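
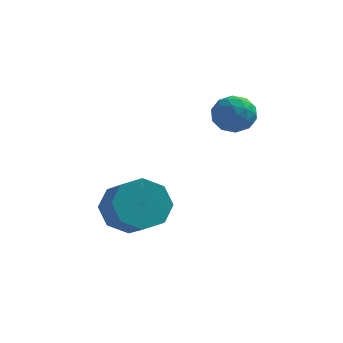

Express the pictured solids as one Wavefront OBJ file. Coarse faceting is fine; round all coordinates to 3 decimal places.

v 3.089 1.627 1.307
v 3.846 1.474 1.466
v 2.774 0.446 1.674
v 3.531 0.293 1.833
v 3.129 0.803 2.281
v 3.324 1.533 2.054
v 3.296 0.387 1.086
v 3.491 1.117 0.859
v 3.974 0.708 1.329
v 3.871 0.965 2.068
v 2.749 0.955 1.072
v 2.646 1.212 1.811
v 3.495 1.654 1.354
v 3.125 0.266 1.786
v 2.889 0.566 2.049
v 3.334 0.476 2.142
v 3.188 1.689 1.7
v 3.633 1.599 1.793
v 3.212 1.204 2.272
v 2.987 0.321 1.347
v 3.432 0.231 1.44
v 3.286 1.444 0.998
v 3.731 1.354 1.091
v 3.408 0.716 0.868
v 4.016 1.114 1.367
v 3.83 0.42 1.583
v 3.692 0.475 1.144
v 3.807 0.904 1.011
v 3.955 1.265 1.801
v 3.77 0.571 2.017
v 3.533 0.871 2.28
v 3.648 1.3 2.147
v 4.03 0.815 1.721
v 2.85 1.349 1.123
v 2.665 0.655 1.339
v 2.972 0.62 0.993
v 3.087 1.049 0.86
v 2.79 1.5 1.557
v 2.604 0.806 1.773
v 2.813 1.016 2.129
v 2.928 1.445 1.996
v 2.59 1.105 1.419
v 0.259 -0.715 -2.151
v 0.967 -0.768 -2.884
v 1.629 -1.638 -2.181
v 0.921 -1.585 -1.449
v 1.127 -0.218 -2.353
v 1.789 -1.088 -1.65
v 0.778 0.041 -1.705
v 1.44 -0.83 -1.002
v 0.126 -0.143 -1.318
v 0.787 -1.013 -0.615
v -0.449 -0.662 -1.419
v 0.213 -1.532 -0.716
v -0.609 -1.212 -1.95
v 0.053 -2.082 -1.247
v -0.26 -1.47 -2.598
v 0.402 -2.341 -1.895
v 0.393 -1.287 -2.985
v 1.054 -2.157 -2.282
f 1 38 17
f 38 12 41
f 17 41 6
f 38 41 17
f 1 17 13
f 17 6 18
f 13 18 2
f 17 18 13
f 1 13 22
f 13 2 23
f 22 23 8
f 13 23 22
f 1 22 34
f 22 8 37
f 34 37 11
f 22 37 34
f 1 34 38
f 34 11 42
f 38 42 12
f 34 42 38
f 2 18 29
f 18 6 32
f 29 32 10
f 18 32 29
f 6 41 19
f 41 12 40
f 19 40 5
f 41 40 19
f 12 42 39
f 42 11 35
f 39 35 3
f 42 35 39
f 11 37 36
f 37 8 24
f 36 24 7
f 37 24 36
f 8 23 28
f 23 2 25
f 28 25 9
f 23 25 28
f 4 30 16
f 30 10 31
f 16 31 5
f 30 31 16
f 4 16 14
f 16 5 15
f 14 15 3
f 16 15 14
f 4 14 21
f 14 3 20
f 21 20 7
f 14 20 21
f 4 21 26
f 21 7 27
f 26 27 9
f 21 27 26
f 4 26 30
f 26 9 33
f 30 33 10
f 26 33 30
f 5 31 19
f 31 10 32
f 19 32 6
f 31 32 19
f 3 15 39
f 15 5 40
f 39 40 12
f 15 40 39
f 7 20 36
f 20 3 35
f 36 35 11
f 20 35 36
f 9 27 28
f 27 7 24
f 28 24 8
f 27 24 28
f 10 33 29
f 33 9 25
f 29 25 2
f 33 25 29
f 44 43 47
f 44 47 45
f 45 47 48
f 45 48 46
f 47 43 49
f 47 49 48
f 48 49 50
f 48 50 46
f 49 43 51
f 49 51 50
f 50 51 52
f 50 52 46
f 51 43 53
f 51 53 52
f 52 53 54
f 52 54 46
f 53 43 55
f 53 55 54
f 54 55 56
f 54 56 46
f 55 43 57
f 55 57 56
f 56 57 58
f 56 58 46
f 57 43 59
f 57 59 58
f 58 59 60
f 58 60 46
f 59 43 44
f 59 44 60
f 60 44 45
f 60 45 46



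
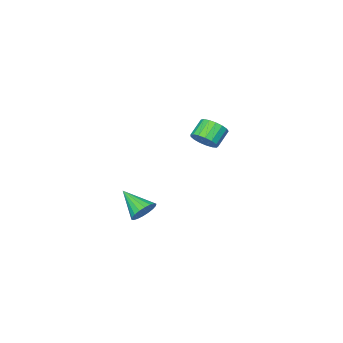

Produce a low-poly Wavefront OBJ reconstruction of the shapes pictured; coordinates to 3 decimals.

v -3.28 -1.689 1.203
v -2.798 -2.327 1.614
v -3.798 -2.57 2.409
v -4.28 -1.931 1.997
v -2.707 -1.97 1.837
v -3.707 -2.213 2.632
v -2.748 -1.548 1.915
v -3.748 -1.791 2.71
v -2.911 -1.159 1.829
v -3.911 -1.402 2.624
v -3.158 -0.89 1.6
v -4.158 -1.133 2.395
v -3.433 -0.805 1.28
v -4.433 -1.048 2.075
v -3.673 -0.922 0.942
v -4.673 -1.165 1.737
v -3.823 -1.215 0.664
v -4.823 -1.458 1.459
v -3.849 -1.616 0.509
v -4.849 -1.859 1.304
v -3.744 -2.034 0.513
v -4.744 -2.277 1.308
v -3.533 -2.372 0.675
v -4.533 -2.615 1.47
v -3.264 -2.555 0.958
v -4.264 -2.797 1.753
v -2.999 -2.538 1.297
v -3.999 -2.781 2.092
v 3.654 1.391 -0.435
v 4.252 1.749 0.052
v 3.826 -0.211 0.535
v 3.933 1.828 0.239
v 3.559 1.821 0.292
v 3.203 1.728 0.202
v 2.937 1.568 -0.014
v 2.813 1.374 -0.314
v 2.855 1.182 -0.638
v 3.056 1.032 -0.921
v 3.375 0.953 -1.108
v 3.75 0.961 -1.162
v 4.105 1.054 -1.071
v 4.371 1.213 -0.855
v 4.495 1.408 -0.555
v 4.453 1.599 -0.232
f 2 1 5
f 2 5 3
f 3 5 6
f 3 6 4
f 5 1 7
f 5 7 6
f 6 7 8
f 6 8 4
f 7 1 9
f 7 9 8
f 8 9 10
f 8 10 4
f 9 1 11
f 9 11 10
f 10 11 12
f 10 12 4
f 11 1 13
f 11 13 12
f 12 13 14
f 12 14 4
f 13 1 15
f 13 15 14
f 14 15 16
f 14 16 4
f 15 1 17
f 15 17 16
f 16 17 18
f 16 18 4
f 17 1 19
f 17 19 18
f 18 19 20
f 18 20 4
f 19 1 21
f 19 21 20
f 20 21 22
f 20 22 4
f 21 1 23
f 21 23 22
f 22 23 24
f 22 24 4
f 23 1 25
f 23 25 24
f 24 25 26
f 24 26 4
f 25 1 27
f 25 27 26
f 26 27 28
f 26 28 4
f 27 1 2
f 27 2 28
f 28 2 3
f 28 3 4
f 30 29 32
f 30 32 31
f 32 29 33
f 32 33 31
f 33 29 34
f 33 34 31
f 34 29 35
f 34 35 31
f 35 29 36
f 35 36 31
f 36 29 37
f 36 37 31
f 37 29 38
f 37 38 31
f 38 29 39
f 38 39 31
f 39 29 40
f 39 40 31
f 40 29 41
f 40 41 31
f 41 29 42
f 41 42 31
f 42 29 43
f 42 43 31
f 43 29 44
f 43 44 31
f 44 29 30
f 44 30 31



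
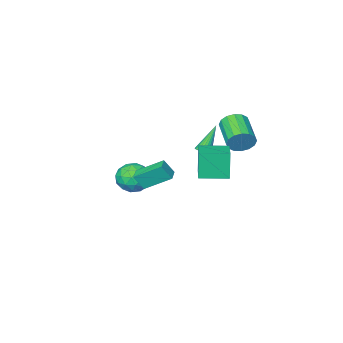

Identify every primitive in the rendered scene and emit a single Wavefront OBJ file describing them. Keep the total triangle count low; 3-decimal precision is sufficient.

v -3.262 -2.523 0.958
v -2.79 -2.588 1.212
v -4.258 -2.617 2.782
v -2.809 -2.378 1.213
v -2.896 -2.191 1.175
v -3.039 -2.053 1.104
v -3.216 -1.987 1.011
v -3.4 -2.003 0.91
v -3.564 -2.098 0.816
v -3.681 -2.257 0.743
v -3.734 -2.457 0.704
v -3.716 -2.667 0.703
v -3.629 -2.855 0.741
v -3.485 -2.992 0.812
v -3.308 -3.058 0.905
v -3.124 -3.043 1.007
v -2.961 -2.948 1.1
v -2.844 -2.788 1.173
v 1.355 -3.589 0.235
v 1.898 -3.853 -0.74
v -0.278 -3.867 -0.6
v 0.265 -4.131 -1.575
v 0.327 -4.837 -0.674
v 1.336 -4.666 -0.158
v 0.284 -3.054 -1.182
v 1.293 -2.883 -0.666
v 1.236 -3.522 -1.615
v 1.263 -4.624 -1.301
v 0.357 -3.096 -0.039
v 0.384 -4.198 0.275
v 1.77 -3.697 -0.179
v -0.15 -4.023 -1.161
v -0.113 -4.439 -0.632
v 0.206 -4.594 -1.204
v 1.44 -4.175 0.162
v 1.759 -4.33 -0.41
v 0.836 -4.908 -0.372
v -0.139 -3.39 -0.93
v 0.18 -3.545 -1.502
v 1.414 -3.126 -0.136
v 1.733 -3.281 -0.708
v 0.784 -2.812 -0.968
v 1.7 -3.657 -1.266
v 0.74 -3.821 -1.757
v 0.751 -3.188 -1.526
v 1.344 -3.087 -1.223
v 1.716 -4.305 -1.082
v 0.756 -4.468 -1.573
v 0.793 -4.884 -1.044
v 1.386 -4.783 -0.74
v 1.327 -4.111 -1.597
v 0.864 -3.252 0.233
v -0.096 -3.415 -0.258
v 0.234 -2.937 -0.6
v 0.827 -2.836 -0.296
v 0.88 -3.899 0.417
v -0.08 -4.063 -0.074
v 0.276 -4.633 -0.117
v 0.869 -4.532 0.186
v 0.293 -3.609 0.257
v -3.183 1.415 3.483
v -2.905 1.042 2.713
v -3.658 -0.748 3.307
v -3.937 -0.375 4.077
v -2.548 0.989 3.008
v -3.301 -0.8 3.602
v -2.362 1.051 3.431
v -3.115 -0.738 4.024
v -2.395 1.21 3.867
v -3.149 -0.579 4.461
v -2.64 1.424 4.201
v -3.394 -0.365 4.795
v -3.031 1.635 4.342
v -3.784 -0.154 4.936
v -3.462 1.788 4.253
v -4.215 -0.002 4.847
v -3.819 1.84 3.958
v -4.572 0.051 4.552
v -4.005 1.778 3.536
v -4.758 -0.011 4.129
v -3.971 1.619 3.099
v -4.725 -0.17 3.693
v -3.726 1.405 2.765
v -4.48 -0.384 3.359
v -3.336 1.194 2.624
v -4.089 -0.595 3.218
v -0.482 0.944 1.799
v -0.71 0.65 3.632
v -1.939 1.931 1.777
v -2.167 1.637 3.609
v 0.487 2.383 2.151
v 0.259 2.089 3.983
v -0.97 3.37 2.128
v -1.198 3.076 3.961
v 2.74 3.347 3.834
v 3.2 3.003 4.737
v 3.292 3.951 3.783
v 3.752 3.607 4.686
v 3.848 2.253 2.854
v 4.308 1.909 3.757
v 4.4 2.857 2.803
v 4.86 2.513 3.706
f 2 1 4
f 2 4 3
f 4 1 5
f 4 5 3
f 5 1 6
f 5 6 3
f 6 1 7
f 6 7 3
f 7 1 8
f 7 8 3
f 8 1 9
f 8 9 3
f 9 1 10
f 9 10 3
f 10 1 11
f 10 11 3
f 11 1 12
f 11 12 3
f 12 1 13
f 12 13 3
f 13 1 14
f 13 14 3
f 14 1 15
f 14 15 3
f 15 1 16
f 15 16 3
f 16 1 17
f 16 17 3
f 17 1 18
f 17 18 3
f 18 1 2
f 18 2 3
f 19 56 35
f 56 30 59
f 35 59 24
f 56 59 35
f 19 35 31
f 35 24 36
f 31 36 20
f 35 36 31
f 19 31 40
f 31 20 41
f 40 41 26
f 31 41 40
f 19 40 52
f 40 26 55
f 52 55 29
f 40 55 52
f 19 52 56
f 52 29 60
f 56 60 30
f 52 60 56
f 20 36 47
f 36 24 50
f 47 50 28
f 36 50 47
f 24 59 37
f 59 30 58
f 37 58 23
f 59 58 37
f 30 60 57
f 60 29 53
f 57 53 21
f 60 53 57
f 29 55 54
f 55 26 42
f 54 42 25
f 55 42 54
f 26 41 46
f 41 20 43
f 46 43 27
f 41 43 46
f 22 48 34
f 48 28 49
f 34 49 23
f 48 49 34
f 22 34 32
f 34 23 33
f 32 33 21
f 34 33 32
f 22 32 39
f 32 21 38
f 39 38 25
f 32 38 39
f 22 39 44
f 39 25 45
f 44 45 27
f 39 45 44
f 22 44 48
f 44 27 51
f 48 51 28
f 44 51 48
f 23 49 37
f 49 28 50
f 37 50 24
f 49 50 37
f 21 33 57
f 33 23 58
f 57 58 30
f 33 58 57
f 25 38 54
f 38 21 53
f 54 53 29
f 38 53 54
f 27 45 46
f 45 25 42
f 46 42 26
f 45 42 46
f 28 51 47
f 51 27 43
f 47 43 20
f 51 43 47
f 62 61 65
f 62 65 63
f 63 65 66
f 63 66 64
f 65 61 67
f 65 67 66
f 66 67 68
f 66 68 64
f 67 61 69
f 67 69 68
f 68 69 70
f 68 70 64
f 69 61 71
f 69 71 70
f 70 71 72
f 70 72 64
f 71 61 73
f 71 73 72
f 72 73 74
f 72 74 64
f 73 61 75
f 73 75 74
f 74 75 76
f 74 76 64
f 75 61 77
f 75 77 76
f 76 77 78
f 76 78 64
f 77 61 79
f 77 79 78
f 78 79 80
f 78 80 64
f 79 61 81
f 79 81 80
f 80 81 82
f 80 82 64
f 81 61 83
f 81 83 82
f 82 83 84
f 82 84 64
f 83 61 85
f 83 85 84
f 84 85 86
f 84 86 64
f 85 61 62
f 85 62 86
f 86 62 63
f 86 63 64
f 88 90 87
f 91 88 87
f 87 90 89
f 89 91 87
f 88 94 90
f 92 88 91
f 92 94 88
f 90 94 89
f 93 91 89
f 89 94 93
f 93 92 91
f 94 92 93
f 96 98 95
f 99 96 95
f 95 98 97
f 97 99 95
f 96 102 98
f 100 96 99
f 100 102 96
f 98 102 97
f 101 99 97
f 97 102 101
f 101 100 99
f 102 100 101



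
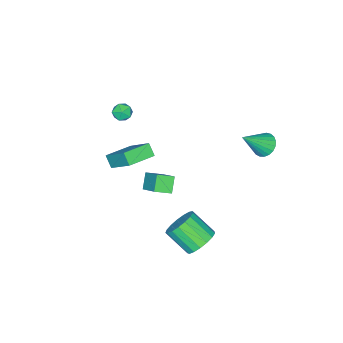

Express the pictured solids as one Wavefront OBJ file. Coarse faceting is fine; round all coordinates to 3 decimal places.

v -0.692 -3.309 3.103
v -0.122 -3.004 3.245
v -0.238 -4.256 3.315
v 0.332 -3.951 3.457
v -0.19 -3.88 3.858
v -0.471 -3.295 3.727
v 0.111 -3.965 2.833
v -0.17 -3.38 2.702
v 0.375 -3.409 3.079
v 0.188 -3.357 3.712
v -0.548 -3.903 2.848
v -0.735 -3.851 3.481
v 1.576 0.402 0.027
v 0.905 0.062 0.774
v 2.115 1.623 1.064
v 1.444 1.283 1.811
v 2.296 -0.223 0.389
v 1.625 -0.563 1.136
v 2.835 0.998 1.426
v 2.164 0.658 2.173
v -2.751 4.104 3.051
v -2.202 4.53 2.696
v -1.449 3.556 4.409
v -2.329 4.744 2.904
v -2.529 4.847 3.138
v -2.767 4.822 3.356
v -3.003 4.673 3.522
v -3.195 4.425 3.606
v -3.31 4.122 3.594
v -3.329 3.816 3.488
v -3.248 3.56 3.307
v -3.08 3.398 3.081
v -2.856 3.358 2.85
v -2.614 3.447 2.654
v -2.395 3.65 2.526
v -2.238 3.931 2.489
v -2.17 4.242 2.549
v 1.361 -1.795 2.549
v 1.674 -0.267 3.999
v 1.561 -1.255 1.937
v 1.874 0.273 3.387
v 2.926 -2.233 2.673
v 3.239 -0.705 4.123
v 3.126 -1.693 2.061
v 3.439 -0.165 3.511
v 2.306 3.755 -1.84
v 3.271 3.704 -2.051
v 3.44 2.353 -0.951
v 2.474 2.405 -0.74
v 3.252 4.002 -1.683
v 3.42 2.651 -0.583
v 3.015 4.243 -1.35
v 3.184 2.892 -0.251
v 2.616 4.372 -1.13
v 2.785 3.021 -0.03
v 2.146 4.36 -1.073
v 2.314 3.009 0.027
v 1.712 4.21 -1.191
v 1.881 2.859 -0.091
v 1.415 3.955 -1.458
v 1.583 2.605 -0.358
v 1.321 3.655 -1.812
v 1.49 2.304 -0.712
v 1.453 3.378 -2.173
v 1.622 2.027 -1.073
v 1.781 3.187 -2.457
v 1.949 1.836 -1.358
v 2.228 3.126 -2.6
v 2.397 1.776 -1.501
v 2.694 3.21 -2.569
v 2.862 1.859 -1.469
v 3.07 3.418 -2.371
v 3.239 2.068 -1.271
f 1 12 6
f 1 6 2
f 1 2 8
f 1 8 11
f 1 11 12
f 2 6 10
f 6 12 5
f 12 11 3
f 11 8 7
f 8 2 9
f 4 10 5
f 4 5 3
f 4 3 7
f 4 7 9
f 4 9 10
f 5 10 6
f 3 5 12
f 7 3 11
f 9 7 8
f 10 9 2
f 14 16 13
f 17 14 13
f 13 16 15
f 15 17 13
f 14 20 16
f 18 14 17
f 18 20 14
f 16 20 15
f 19 17 15
f 15 20 19
f 19 18 17
f 20 18 19
f 22 21 24
f 22 24 23
f 24 21 25
f 24 25 23
f 25 21 26
f 25 26 23
f 26 21 27
f 26 27 23
f 27 21 28
f 27 28 23
f 28 21 29
f 28 29 23
f 29 21 30
f 29 30 23
f 30 21 31
f 30 31 23
f 31 21 32
f 31 32 23
f 32 21 33
f 32 33 23
f 33 21 34
f 33 34 23
f 34 21 35
f 34 35 23
f 35 21 36
f 35 36 23
f 36 21 37
f 36 37 23
f 37 21 22
f 37 22 23
f 39 41 38
f 42 39 38
f 38 41 40
f 40 42 38
f 39 45 41
f 43 39 42
f 43 45 39
f 41 45 40
f 44 42 40
f 40 45 44
f 44 43 42
f 45 43 44
f 47 46 50
f 47 50 48
f 48 50 51
f 48 51 49
f 50 46 52
f 50 52 51
f 51 52 53
f 51 53 49
f 52 46 54
f 52 54 53
f 53 54 55
f 53 55 49
f 54 46 56
f 54 56 55
f 55 56 57
f 55 57 49
f 56 46 58
f 56 58 57
f 57 58 59
f 57 59 49
f 58 46 60
f 58 60 59
f 59 60 61
f 59 61 49
f 60 46 62
f 60 62 61
f 61 62 63
f 61 63 49
f 62 46 64
f 62 64 63
f 63 64 65
f 63 65 49
f 64 46 66
f 64 66 65
f 65 66 67
f 65 67 49
f 66 46 68
f 66 68 67
f 67 68 69
f 67 69 49
f 68 46 70
f 68 70 69
f 69 70 71
f 69 71 49
f 70 46 72
f 70 72 71
f 71 72 73
f 71 73 49
f 72 46 47
f 72 47 73
f 73 47 48
f 73 48 49



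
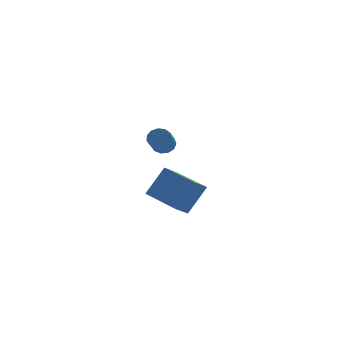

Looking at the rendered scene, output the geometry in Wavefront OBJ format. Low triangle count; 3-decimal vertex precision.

v -1.263 0.455 -2.607
v -0.409 1.011 -1.21
v -2.633 2.061 -2.409
v -1.778 2.617 -1.012
v -0.722 0.983 -3.148
v 0.133 1.539 -1.751
v -2.091 2.589 -2.95
v -1.237 3.145 -1.553
v -1.775 -2.869 2.927
v -1.53 -2.602 3.327
v -1.699 -3.564 4.073
v -1.945 -3.831 3.673
v -1.826 -2.534 3.347
v -1.995 -3.496 4.094
v -2.105 -2.572 3.234
v -2.275 -3.535 3.981
v -2.281 -2.705 3.024
v -2.45 -3.667 3.77
v -2.295 -2.889 2.782
v -2.465 -3.852 3.529
v -2.145 -3.067 2.587
v -2.314 -4.03 3.333
v -1.877 -3.182 2.499
v -2.047 -4.145 3.246
v -1.577 -3.198 2.547
v -1.746 -4.16 3.294
v -1.34 -3.109 2.716
v -1.509 -4.071 3.462
v -1.241 -2.943 2.951
v -1.41 -3.906 3.698
v -1.312 -2.754 3.179
v -1.481 -3.717 3.926
f 2 4 1
f 5 2 1
f 1 4 3
f 3 5 1
f 2 8 4
f 6 2 5
f 6 8 2
f 4 8 3
f 7 5 3
f 3 8 7
f 7 6 5
f 8 6 7
f 10 9 13
f 10 13 11
f 11 13 14
f 11 14 12
f 13 9 15
f 13 15 14
f 14 15 16
f 14 16 12
f 15 9 17
f 15 17 16
f 16 17 18
f 16 18 12
f 17 9 19
f 17 19 18
f 18 19 20
f 18 20 12
f 19 9 21
f 19 21 20
f 20 21 22
f 20 22 12
f 21 9 23
f 21 23 22
f 22 23 24
f 22 24 12
f 23 9 25
f 23 25 24
f 24 25 26
f 24 26 12
f 25 9 27
f 25 27 26
f 26 27 28
f 26 28 12
f 27 9 29
f 27 29 28
f 28 29 30
f 28 30 12
f 29 9 31
f 29 31 30
f 30 31 32
f 30 32 12
f 31 9 10
f 31 10 32
f 32 10 11
f 32 11 12



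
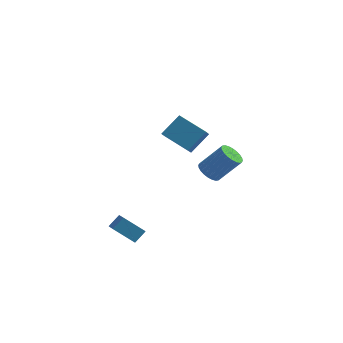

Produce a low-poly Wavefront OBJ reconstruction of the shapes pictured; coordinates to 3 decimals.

v 2.793 -0.653 2.7
v 1.264 -0.091 3.391
v 2.787 0.061 2.104
v 1.257 0.623 2.795
v 3.543 0.177 3.685
v 2.013 0.739 4.376
v 3.536 0.891 3.089
v 2.007 1.453 3.78
v 2.941 3.84 -1.753
v 3.43 4.178 -2.226
v 4.629 4.438 -0.801
v 4.139 4.1 -0.327
v 3.27 4.41 -2.133
v 4.468 4.669 -0.708
v 3.06 4.555 -1.983
v 4.258 4.814 -0.558
v 2.831 4.591 -1.797
v 4.03 4.851 -0.372
v 2.619 4.513 -1.605
v 3.818 4.772 -0.18
v 2.457 4.332 -1.435
v 3.655 4.592 -0.01
v 2.367 4.077 -1.314
v 3.566 4.337 0.112
v 2.366 3.786 -1.259
v 3.564 4.045 0.166
v 2.451 3.502 -1.279
v 3.65 3.762 0.146
v 2.612 3.271 -1.372
v 3.81 3.53 0.053
v 2.822 3.126 -1.522
v 4.02 3.385 -0.097
v 3.05 3.089 -1.708
v 4.249 3.349 -0.283
v 3.262 3.168 -1.9
v 4.461 3.427 -0.475
v 3.425 3.348 -2.07
v 4.623 3.608 -0.645
v 3.514 3.603 -2.192
v 4.713 3.863 -0.766
v 3.516 3.895 -2.246
v 4.714 4.154 -0.821
v -0.198 -0.963 -4.412
v 0.283 -1.916 -3.887
v -1.35 -1.034 -3.486
v -0.869 -1.988 -2.961
v 0.229 -0.432 -3.839
v 0.71 -1.386 -3.314
v -0.923 -0.504 -2.913
v -0.442 -1.457 -2.388
f 2 4 1
f 5 2 1
f 1 4 3
f 3 5 1
f 2 8 4
f 6 2 5
f 6 8 2
f 4 8 3
f 7 5 3
f 3 8 7
f 7 6 5
f 8 6 7
f 10 9 13
f 10 13 11
f 11 13 14
f 11 14 12
f 13 9 15
f 13 15 14
f 14 15 16
f 14 16 12
f 15 9 17
f 15 17 16
f 16 17 18
f 16 18 12
f 17 9 19
f 17 19 18
f 18 19 20
f 18 20 12
f 19 9 21
f 19 21 20
f 20 21 22
f 20 22 12
f 21 9 23
f 21 23 22
f 22 23 24
f 22 24 12
f 23 9 25
f 23 25 24
f 24 25 26
f 24 26 12
f 25 9 27
f 25 27 26
f 26 27 28
f 26 28 12
f 27 9 29
f 27 29 28
f 28 29 30
f 28 30 12
f 29 9 31
f 29 31 30
f 30 31 32
f 30 32 12
f 31 9 33
f 31 33 32
f 32 33 34
f 32 34 12
f 33 9 35
f 33 35 34
f 34 35 36
f 34 36 12
f 35 9 37
f 35 37 36
f 36 37 38
f 36 38 12
f 37 9 39
f 37 39 38
f 38 39 40
f 38 40 12
f 39 9 41
f 39 41 40
f 40 41 42
f 40 42 12
f 41 9 10
f 41 10 42
f 42 10 11
f 42 11 12
f 44 46 43
f 47 44 43
f 43 46 45
f 45 47 43
f 44 50 46
f 48 44 47
f 48 50 44
f 46 50 45
f 49 47 45
f 45 50 49
f 49 48 47
f 50 48 49



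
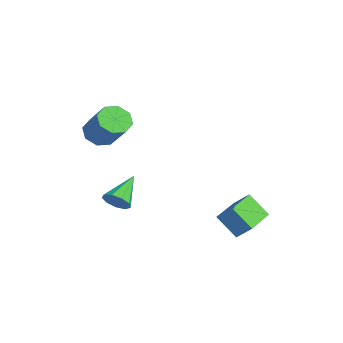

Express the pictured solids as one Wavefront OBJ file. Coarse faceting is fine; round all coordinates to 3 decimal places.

v -1.086 -3.11 -3.519
v -0.512 -2.706 -3.416
v -2.074 -1.95 -2.581
v -0.74 -2.57 -3.823
v -1.13 -2.688 -4.088
v -1.499 -3.003 -4.087
v -1.676 -3.368 -3.82
v -1.576 -3.613 -3.413
v -1.248 -3.623 -3.055
v -0.844 -3.393 -2.915
v -0.553 -3.031 -3.057
v 3.605 -0.216 -2.582
v 4.007 0.318 -1.949
v 2.065 1.197 -2.792
v 2.467 1.73 -2.16
v 4.313 0.41 -3.56
v 4.715 0.943 -2.928
v 2.773 1.822 -3.771
v 3.175 2.356 -3.138
v -0.517 -3.977 1.222
v 0.053 -4.306 0.733
v 1.307 -4.032 2.009
v 0.737 -3.703 2.498
v -0.002 -3.686 0.654
v 1.252 -3.412 1.93
v -0.359 -3.236 0.907
v 0.895 -2.962 2.184
v -0.808 -3.22 1.345
v 0.446 -2.946 2.622
v -1.087 -3.648 1.711
v 0.167 -3.374 2.987
v -1.032 -4.268 1.79
v 0.222 -3.994 3.066
v -0.675 -4.718 1.536
v 0.579 -4.444 2.813
v -0.226 -4.734 1.098
v 1.028 -4.46 2.375
f 2 1 4
f 2 4 3
f 4 1 5
f 4 5 3
f 5 1 6
f 5 6 3
f 6 1 7
f 6 7 3
f 7 1 8
f 7 8 3
f 8 1 9
f 8 9 3
f 9 1 10
f 9 10 3
f 10 1 11
f 10 11 3
f 11 1 2
f 11 2 3
f 13 15 12
f 16 13 12
f 12 15 14
f 14 16 12
f 13 19 15
f 17 13 16
f 17 19 13
f 15 19 14
f 18 16 14
f 14 19 18
f 18 17 16
f 19 17 18
f 21 20 24
f 21 24 22
f 22 24 25
f 22 25 23
f 24 20 26
f 24 26 25
f 25 26 27
f 25 27 23
f 26 20 28
f 26 28 27
f 27 28 29
f 27 29 23
f 28 20 30
f 28 30 29
f 29 30 31
f 29 31 23
f 30 20 32
f 30 32 31
f 31 32 33
f 31 33 23
f 32 20 34
f 32 34 33
f 33 34 35
f 33 35 23
f 34 20 36
f 34 36 35
f 35 36 37
f 35 37 23
f 36 20 21
f 36 21 37
f 37 21 22
f 37 22 23



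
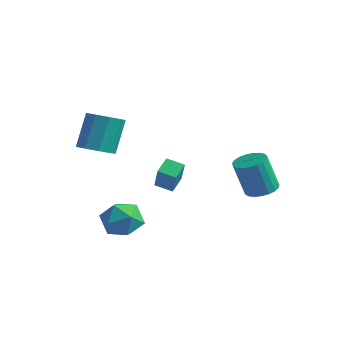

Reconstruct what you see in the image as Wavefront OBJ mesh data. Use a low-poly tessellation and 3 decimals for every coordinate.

v 1.293 3.986 -0.72
v 1.854 4.572 -0.467
v 1.429 4.16 1.433
v 0.867 3.574 1.18
v 1.556 4.762 -0.493
v 1.131 4.349 1.407
v 1.213 4.817 -0.557
v 0.788 4.404 1.342
v 0.884 4.728 -0.65
v 0.459 4.316 1.25
v 0.625 4.512 -0.755
v 0.2 4.099 1.145
v 0.482 4.204 -0.854
v 0.057 3.792 1.046
v 0.479 3.859 -0.93
v 0.054 3.446 0.97
v 0.616 3.536 -0.969
v 0.191 3.123 0.931
v 0.871 3.29 -0.965
v 0.446 2.878 0.934
v 1.198 3.165 -0.919
v 0.773 2.753 0.981
v 1.542 3.182 -0.839
v 1.117 2.77 1.061
v 1.842 3.338 -0.737
v 1.417 2.926 1.162
v 2.048 3.606 -0.633
v 1.623 3.194 1.267
v 2.123 3.94 -0.544
v 1.698 3.528 1.356
v 2.054 4.282 -0.485
v 1.629 3.869 1.415
v -1.84 -1.199 -0.83
v -1.232 -1.298 -1.771
v -3.028 -2.422 -1.469
v -2.42 -2.521 -2.41
v -2.014 -2.907 -1.435
v -1.28 -2.152 -1.04
v -2.98 -1.568 -2.2
v -2.246 -0.813 -1.805
v -1.936 -1.526 -2.618
v -1.339 -2.354 -2.145
v -2.921 -1.366 -1.095
v -2.324 -2.194 -0.622
v -3.977 2.327 -1.674
v -4.21 3.205 -1.232
v -3.134 2.692 -1.954
v -3.367 3.569 -1.512
v -3.293 1.811 -0.288
v -3.526 2.688 0.154
v -2.45 2.175 -0.568
v -2.683 3.053 -0.126
v -3.705 -1.934 2.382
v -2.971 -2.422 2.736
v -3.201 -1.495 4.493
v -3.935 -1.006 4.138
v -2.761 -1.867 2.47
v -2.992 -0.94 4.227
v -2.993 -1.343 2.163
v -3.224 -0.416 3.92
v -3.558 -1.096 1.959
v -3.789 -0.168 3.715
v -4.191 -1.24 1.952
v -4.422 -0.313 3.709
v -4.597 -1.709 2.146
v -4.828 -0.782 3.903
v -4.585 -2.283 2.45
v -4.816 -1.356 4.207
v -4.161 -2.694 2.723
v -4.392 -1.766 4.48
v -3.524 -2.748 2.835
v -3.754 -1.821 4.592
f 2 1 5
f 2 5 3
f 3 5 6
f 3 6 4
f 5 1 7
f 5 7 6
f 6 7 8
f 6 8 4
f 7 1 9
f 7 9 8
f 8 9 10
f 8 10 4
f 9 1 11
f 9 11 10
f 10 11 12
f 10 12 4
f 11 1 13
f 11 13 12
f 12 13 14
f 12 14 4
f 13 1 15
f 13 15 14
f 14 15 16
f 14 16 4
f 15 1 17
f 15 17 16
f 16 17 18
f 16 18 4
f 17 1 19
f 17 19 18
f 18 19 20
f 18 20 4
f 19 1 21
f 19 21 20
f 20 21 22
f 20 22 4
f 21 1 23
f 21 23 22
f 22 23 24
f 22 24 4
f 23 1 25
f 23 25 24
f 24 25 26
f 24 26 4
f 25 1 27
f 25 27 26
f 26 27 28
f 26 28 4
f 27 1 29
f 27 29 28
f 28 29 30
f 28 30 4
f 29 1 31
f 29 31 30
f 30 31 32
f 30 32 4
f 31 1 2
f 31 2 32
f 32 2 3
f 32 3 4
f 33 44 38
f 33 38 34
f 33 34 40
f 33 40 43
f 33 43 44
f 34 38 42
f 38 44 37
f 44 43 35
f 43 40 39
f 40 34 41
f 36 42 37
f 36 37 35
f 36 35 39
f 36 39 41
f 36 41 42
f 37 42 38
f 35 37 44
f 39 35 43
f 41 39 40
f 42 41 34
f 46 48 45
f 49 46 45
f 45 48 47
f 47 49 45
f 46 52 48
f 50 46 49
f 50 52 46
f 48 52 47
f 51 49 47
f 47 52 51
f 51 50 49
f 52 50 51
f 54 53 57
f 54 57 55
f 55 57 58
f 55 58 56
f 57 53 59
f 57 59 58
f 58 59 60
f 58 60 56
f 59 53 61
f 59 61 60
f 60 61 62
f 60 62 56
f 61 53 63
f 61 63 62
f 62 63 64
f 62 64 56
f 63 53 65
f 63 65 64
f 64 65 66
f 64 66 56
f 65 53 67
f 65 67 66
f 66 67 68
f 66 68 56
f 67 53 69
f 67 69 68
f 68 69 70
f 68 70 56
f 69 53 71
f 69 71 70
f 70 71 72
f 70 72 56
f 71 53 54
f 71 54 72
f 72 54 55
f 72 55 56



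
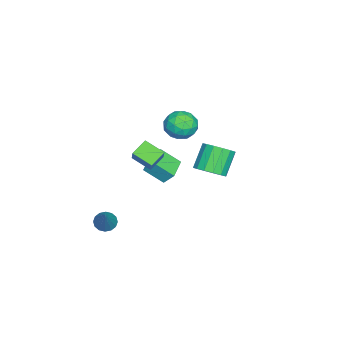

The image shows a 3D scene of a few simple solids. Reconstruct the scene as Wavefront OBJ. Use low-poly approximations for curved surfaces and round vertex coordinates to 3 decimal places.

v 3.029 -2.45 -4.105
v 3.36 -2.019 -4.48
v 4.311 -2.03 -2.495
v 3.113 -1.835 -4.332
v 2.844 -1.816 -4.122
v 2.624 -1.967 -3.908
v 2.513 -2.247 -3.747
v 2.54 -2.581 -3.681
v 2.699 -2.88 -3.729
v 2.945 -3.064 -3.878
v 3.215 -3.083 -4.088
v 3.434 -2.932 -4.302
v 3.545 -2.652 -4.463
v 3.518 -2.318 -4.528
v -4.467 -0.965 -4.773
v -4.336 -2.133 -3.825
v -4.372 -0.319 -3.99
v -4.241 -1.486 -3.042
v -3.019 -0.954 -4.958
v -2.888 -2.121 -4.01
v -2.924 -0.307 -4.175
v -2.793 -1.475 -3.227
v -3.754 0.817 -0.29
v -3.299 0.334 -1.119
v -4.361 -0.694 0.259
v -3.906 -1.177 -0.57
v -3.303 -0.766 0.202
v -2.928 0.168 -0.138
v -4.732 -0.528 -0.722
v -4.357 0.406 -1.062
v -3.903 -0.498 -1.386
v -3.02 -0.645 -0.815
v -4.64 0.285 -0.045
v -3.757 0.138 0.526
v -3.473 0.708 -0.753
v -4.187 -1.068 -0.107
v -3.832 -0.826 0.346
v -3.565 -1.111 -0.141
v -3.255 0.611 -0.176
v -2.988 0.326 -0.663
v -2.99 -0.32 0.113
v -4.672 -0.686 -0.197
v -4.405 -0.971 -0.684
v -4.095 0.751 -0.719
v -3.828 0.466 -1.206
v -4.67 -0.04 -0.973
v -3.561 -0.065 -1.397
v -3.918 -0.953 -1.074
v -4.403 -0.571 -1.164
v -4.183 -0.022 -1.363
v -3.042 -0.152 -1.061
v -3.399 -1.04 -0.738
v -3.044 -0.798 -0.285
v -2.824 -0.249 -0.484
v -3.397 -0.64 -1.218
v -4.261 0.68 -0.122
v -4.618 -0.208 0.201
v -4.836 -0.111 -0.376
v -4.616 0.438 -0.575
v -3.742 0.593 0.214
v -4.099 -0.295 0.537
v -3.477 -0.338 0.503
v -3.257 0.211 0.304
v -4.263 0.28 0.358
v -2.475 -1.55 -3.587
v -2.74 -2.744 -2.993
v -3.341 -1.068 -3.004
v -3.606 -2.262 -2.41
v -1.514 -1.198 -2.45
v -1.779 -2.392 -1.856
v -2.38 -0.716 -1.867
v -2.645 -1.91 -1.273
v 2.077 3.076 0.429
v 2.602 2.528 0.967
v 1.547 2.757 2.229
v 1.023 3.304 1.691
v 2.777 2.971 1.033
v 1.722 3.2 2.295
v 2.764 3.443 0.937
v 1.71 3.672 2.198
v 2.568 3.816 0.705
v 1.513 4.045 1.966
v 2.24 3.991 0.399
v 1.185 4.22 1.66
v 1.868 3.92 0.101
v 0.814 4.149 1.363
v 1.553 3.623 -0.109
v 0.498 3.852 1.153
v 1.378 3.18 -0.175
v 0.323 3.409 1.087
v 1.39 2.708 -0.078
v 0.336 2.937 1.183
v 1.587 2.335 0.154
v 0.532 2.564 1.415
v 1.915 2.16 0.46
v 0.86 2.389 1.721
v 2.286 2.231 0.757
v 1.232 2.46 2.019
f 2 1 4
f 2 4 3
f 4 1 5
f 4 5 3
f 5 1 6
f 5 6 3
f 6 1 7
f 6 7 3
f 7 1 8
f 7 8 3
f 8 1 9
f 8 9 3
f 9 1 10
f 9 10 3
f 10 1 11
f 10 11 3
f 11 1 12
f 11 12 3
f 12 1 13
f 12 13 3
f 13 1 14
f 13 14 3
f 14 1 2
f 14 2 3
f 16 18 15
f 19 16 15
f 15 18 17
f 17 19 15
f 16 22 18
f 20 16 19
f 20 22 16
f 18 22 17
f 21 19 17
f 17 22 21
f 21 20 19
f 22 20 21
f 23 60 39
f 60 34 63
f 39 63 28
f 60 63 39
f 23 39 35
f 39 28 40
f 35 40 24
f 39 40 35
f 23 35 44
f 35 24 45
f 44 45 30
f 35 45 44
f 23 44 56
f 44 30 59
f 56 59 33
f 44 59 56
f 23 56 60
f 56 33 64
f 60 64 34
f 56 64 60
f 24 40 51
f 40 28 54
f 51 54 32
f 40 54 51
f 28 63 41
f 63 34 62
f 41 62 27
f 63 62 41
f 34 64 61
f 64 33 57
f 61 57 25
f 64 57 61
f 33 59 58
f 59 30 46
f 58 46 29
f 59 46 58
f 30 45 50
f 45 24 47
f 50 47 31
f 45 47 50
f 26 52 38
f 52 32 53
f 38 53 27
f 52 53 38
f 26 38 36
f 38 27 37
f 36 37 25
f 38 37 36
f 26 36 43
f 36 25 42
f 43 42 29
f 36 42 43
f 26 43 48
f 43 29 49
f 48 49 31
f 43 49 48
f 26 48 52
f 48 31 55
f 52 55 32
f 48 55 52
f 27 53 41
f 53 32 54
f 41 54 28
f 53 54 41
f 25 37 61
f 37 27 62
f 61 62 34
f 37 62 61
f 29 42 58
f 42 25 57
f 58 57 33
f 42 57 58
f 31 49 50
f 49 29 46
f 50 46 30
f 49 46 50
f 32 55 51
f 55 31 47
f 51 47 24
f 55 47 51
f 66 68 65
f 69 66 65
f 65 68 67
f 67 69 65
f 66 72 68
f 70 66 69
f 70 72 66
f 68 72 67
f 71 69 67
f 67 72 71
f 71 70 69
f 72 70 71
f 74 73 77
f 74 77 75
f 75 77 78
f 75 78 76
f 77 73 79
f 77 79 78
f 78 79 80
f 78 80 76
f 79 73 81
f 79 81 80
f 80 81 82
f 80 82 76
f 81 73 83
f 81 83 82
f 82 83 84
f 82 84 76
f 83 73 85
f 83 85 84
f 84 85 86
f 84 86 76
f 85 73 87
f 85 87 86
f 86 87 88
f 86 88 76
f 87 73 89
f 87 89 88
f 88 89 90
f 88 90 76
f 89 73 91
f 89 91 90
f 90 91 92
f 90 92 76
f 91 73 93
f 91 93 92
f 92 93 94
f 92 94 76
f 93 73 95
f 93 95 94
f 94 95 96
f 94 96 76
f 95 73 97
f 95 97 96
f 96 97 98
f 96 98 76
f 97 73 74
f 97 74 98
f 98 74 75
f 98 75 76



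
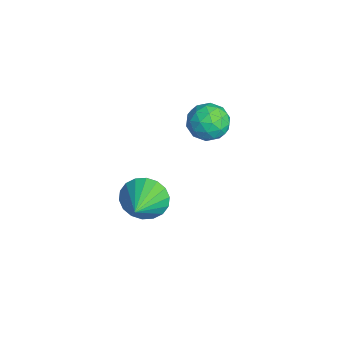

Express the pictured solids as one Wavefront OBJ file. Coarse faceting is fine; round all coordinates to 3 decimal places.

v -3.245 -3.483 -1.02
v -2.708 -2.854 -1.582
v -1.735 -4.077 -0.24
v -2.799 -2.611 -1.22
v -2.978 -2.541 -0.819
v -3.21 -2.657 -0.458
v -3.449 -2.937 -0.207
v -3.648 -3.325 -0.118
v -3.767 -3.744 -0.207
v -3.782 -4.112 -0.457
v -3.691 -4.355 -0.819
v -3.512 -4.426 -1.22
v -3.28 -4.31 -1.582
v -3.041 -4.03 -1.832
v -2.842 -3.642 -1.921
v -2.724 -3.222 -1.832
v -3.776 -0.692 3.854
v -2.971 -0.353 4.043
v -3.149 -1.767 3.117
v -2.344 -1.428 3.306
v -2.84 -1.79 3.955
v -3.227 -1.126 4.411
v -2.893 -0.994 2.749
v -3.28 -0.33 3.205
v -2.425 -0.539 3.36
v -2.392 -1.032 4.105
v -3.728 -1.088 3.055
v -3.695 -1.581 3.8
v -3.428 -0.428 4.014
v -2.692 -1.692 3.146
v -2.983 -1.905 3.528
v -2.51 -1.705 3.639
v -3.579 -0.883 4.23
v -3.106 -0.683 4.341
v -3.029 -1.528 4.289
v -3.014 -1.437 2.819
v -2.541 -1.237 2.93
v -3.61 -0.415 3.521
v -3.137 -0.215 3.632
v -3.091 -0.592 2.871
v -2.634 -0.338 3.723
v -2.266 -0.97 3.29
v -2.589 -0.715 2.963
v -2.816 -0.325 3.23
v -2.615 -0.628 4.161
v -2.247 -1.259 3.728
v -2.538 -1.473 4.109
v -2.766 -1.082 4.377
v -2.294 -0.737 3.76
v -3.873 -0.861 3.432
v -3.505 -1.492 2.999
v -3.354 -1.038 2.783
v -3.582 -0.647 3.051
v -3.854 -1.15 3.87
v -3.486 -1.782 3.437
v -3.304 -1.795 3.93
v -3.531 -1.405 4.197
v -3.826 -1.383 3.4
f 2 1 4
f 2 4 3
f 4 1 5
f 4 5 3
f 5 1 6
f 5 6 3
f 6 1 7
f 6 7 3
f 7 1 8
f 7 8 3
f 8 1 9
f 8 9 3
f 9 1 10
f 9 10 3
f 10 1 11
f 10 11 3
f 11 1 12
f 11 12 3
f 12 1 13
f 12 13 3
f 13 1 14
f 13 14 3
f 14 1 15
f 14 15 3
f 15 1 16
f 15 16 3
f 16 1 2
f 16 2 3
f 17 54 33
f 54 28 57
f 33 57 22
f 54 57 33
f 17 33 29
f 33 22 34
f 29 34 18
f 33 34 29
f 17 29 38
f 29 18 39
f 38 39 24
f 29 39 38
f 17 38 50
f 38 24 53
f 50 53 27
f 38 53 50
f 17 50 54
f 50 27 58
f 54 58 28
f 50 58 54
f 18 34 45
f 34 22 48
f 45 48 26
f 34 48 45
f 22 57 35
f 57 28 56
f 35 56 21
f 57 56 35
f 28 58 55
f 58 27 51
f 55 51 19
f 58 51 55
f 27 53 52
f 53 24 40
f 52 40 23
f 53 40 52
f 24 39 44
f 39 18 41
f 44 41 25
f 39 41 44
f 20 46 32
f 46 26 47
f 32 47 21
f 46 47 32
f 20 32 30
f 32 21 31
f 30 31 19
f 32 31 30
f 20 30 37
f 30 19 36
f 37 36 23
f 30 36 37
f 20 37 42
f 37 23 43
f 42 43 25
f 37 43 42
f 20 42 46
f 42 25 49
f 46 49 26
f 42 49 46
f 21 47 35
f 47 26 48
f 35 48 22
f 47 48 35
f 19 31 55
f 31 21 56
f 55 56 28
f 31 56 55
f 23 36 52
f 36 19 51
f 52 51 27
f 36 51 52
f 25 43 44
f 43 23 40
f 44 40 24
f 43 40 44
f 26 49 45
f 49 25 41
f 45 41 18
f 49 41 45



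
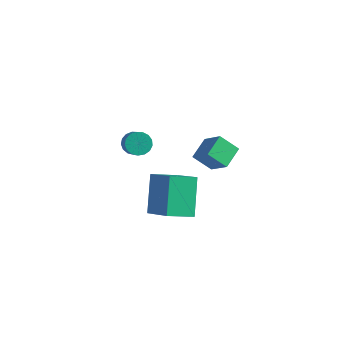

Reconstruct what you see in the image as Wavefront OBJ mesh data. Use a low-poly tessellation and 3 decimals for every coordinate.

v -0.571 -2.071 1.291
v -0.166 -2.226 0.877
v 0.697 -3.165 2.076
v 0.291 -3.009 2.489
v -0.059 -1.985 0.99
v 0.803 -2.924 2.188
v -0.07 -1.763 1.171
v 0.792 -2.702 2.37
v -0.196 -1.611 1.38
v 0.666 -2.55 2.579
v -0.407 -1.565 1.569
v 0.455 -2.504 2.768
v -0.657 -1.634 1.694
v 0.206 -2.573 2.893
v -0.886 -1.804 1.726
v -0.024 -2.743 2.925
v -1.044 -2.034 1.659
v -0.181 -2.973 2.858
v -1.093 -2.273 1.507
v -0.23 -3.212 2.706
v -1.022 -2.466 1.306
v -0.16 -3.405 2.505
v -0.849 -2.567 1.101
v 0.014 -3.506 2.3
v -0.611 -2.556 0.94
v 0.251 -3.495 2.139
v -0.365 -2.432 0.859
v 0.497 -3.371 2.058
v 1.595 0.83 -1.874
v 0.771 0.532 -1.145
v 1.55 1.929 -1.475
v 0.725 1.631 -0.746
v 2.595 0.509 -0.874
v 1.77 0.211 -0.145
v 2.549 1.608 -0.475
v 1.725 1.31 0.254
v -0.208 -1.688 -4.032
v -0.877 -0.418 -2.541
v 0.615 -0.69 -4.513
v -0.054 0.58 -3.021
v 1.254 -2.32 -2.839
v 0.585 -1.05 -1.347
v 2.077 -1.322 -3.319
v 1.408 -0.052 -1.828
f 2 1 5
f 2 5 3
f 3 5 6
f 3 6 4
f 5 1 7
f 5 7 6
f 6 7 8
f 6 8 4
f 7 1 9
f 7 9 8
f 8 9 10
f 8 10 4
f 9 1 11
f 9 11 10
f 10 11 12
f 10 12 4
f 11 1 13
f 11 13 12
f 12 13 14
f 12 14 4
f 13 1 15
f 13 15 14
f 14 15 16
f 14 16 4
f 15 1 17
f 15 17 16
f 16 17 18
f 16 18 4
f 17 1 19
f 17 19 18
f 18 19 20
f 18 20 4
f 19 1 21
f 19 21 20
f 20 21 22
f 20 22 4
f 21 1 23
f 21 23 22
f 22 23 24
f 22 24 4
f 23 1 25
f 23 25 24
f 24 25 26
f 24 26 4
f 25 1 27
f 25 27 26
f 26 27 28
f 26 28 4
f 27 1 2
f 27 2 28
f 28 2 3
f 28 3 4
f 30 32 29
f 33 30 29
f 29 32 31
f 31 33 29
f 30 36 32
f 34 30 33
f 34 36 30
f 32 36 31
f 35 33 31
f 31 36 35
f 35 34 33
f 36 34 35
f 38 40 37
f 41 38 37
f 37 40 39
f 39 41 37
f 38 44 40
f 42 38 41
f 42 44 38
f 40 44 39
f 43 41 39
f 39 44 43
f 43 42 41
f 44 42 43



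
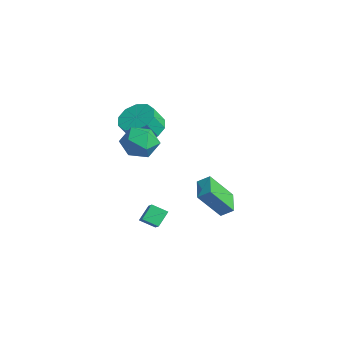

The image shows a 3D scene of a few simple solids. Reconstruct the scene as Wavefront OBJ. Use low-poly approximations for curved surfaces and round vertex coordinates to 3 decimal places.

v 3.037 -1.716 -2.416
v 3.81 -1.871 -1.868
v 2.691 -1.061 -1.744
v 3.463 -1.216 -1.195
v 3.477 -1.044 -2.845
v 4.249 -1.199 -2.296
v 3.13 -0.389 -2.172
v 3.903 -0.544 -1.624
v 2.579 -0.863 3.515
v 3.491 -0.76 3.002
v 2.469 -2.48 2.998
v 3.381 -2.377 2.485
v 3.366 -2.371 3.536
v 3.434 -1.371 3.856
v 2.526 -1.869 2.144
v 2.594 -0.869 2.464
v 3.458 -1.382 2.155
v 3.977 -1.692 3.015
v 1.983 -1.548 2.985
v 2.502 -1.858 3.845
v 1.098 3.611 -4.504
v 1 2.334 -2.878
v -0.159 4.165 -4.145
v -0.258 2.889 -2.519
v 1.478 4.171 -4.041
v 1.379 2.895 -2.415
v 0.22 4.726 -3.682
v 0.122 3.449 -2.056
v -1.042 0.469 1.555
v -0.008 0.622 1.451
v 0.195 -0.055 2.482
v -0.838 -0.209 2.585
v -0.247 1.103 1.814
v -0.043 0.426 2.845
v -0.789 1.343 2.079
v -0.585 0.665 3.11
v -1.428 1.248 2.143
v -1.224 0.571 3.174
v -1.919 0.856 1.982
v -1.715 0.179 3.013
v -2.075 0.315 1.658
v -1.872 -0.362 2.689
v -1.837 -0.166 1.295
v -1.633 -0.843 2.326
v -1.295 -0.405 1.03
v -1.091 -1.083 2.061
v -0.656 -0.311 0.966
v -0.452 -0.988 1.997
v -0.165 0.081 1.127
v 0.039 -0.596 2.158
f 2 4 1
f 5 2 1
f 1 4 3
f 3 5 1
f 2 8 4
f 6 2 5
f 6 8 2
f 4 8 3
f 7 5 3
f 3 8 7
f 7 6 5
f 8 6 7
f 9 20 14
f 9 14 10
f 9 10 16
f 9 16 19
f 9 19 20
f 10 14 18
f 14 20 13
f 20 19 11
f 19 16 15
f 16 10 17
f 12 18 13
f 12 13 11
f 12 11 15
f 12 15 17
f 12 17 18
f 13 18 14
f 11 13 20
f 15 11 19
f 17 15 16
f 18 17 10
f 22 24 21
f 25 22 21
f 21 24 23
f 23 25 21
f 22 28 24
f 26 22 25
f 26 28 22
f 24 28 23
f 27 25 23
f 23 28 27
f 27 26 25
f 28 26 27
f 30 29 33
f 30 33 31
f 31 33 34
f 31 34 32
f 33 29 35
f 33 35 34
f 34 35 36
f 34 36 32
f 35 29 37
f 35 37 36
f 36 37 38
f 36 38 32
f 37 29 39
f 37 39 38
f 38 39 40
f 38 40 32
f 39 29 41
f 39 41 40
f 40 41 42
f 40 42 32
f 41 29 43
f 41 43 42
f 42 43 44
f 42 44 32
f 43 29 45
f 43 45 44
f 44 45 46
f 44 46 32
f 45 29 47
f 45 47 46
f 46 47 48
f 46 48 32
f 47 29 49
f 47 49 48
f 48 49 50
f 48 50 32
f 49 29 30
f 49 30 50
f 50 30 31
f 50 31 32



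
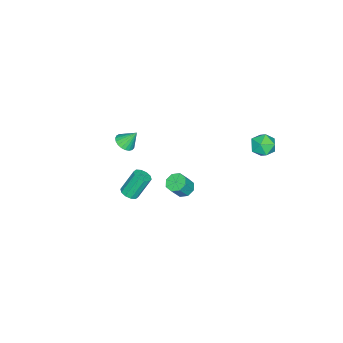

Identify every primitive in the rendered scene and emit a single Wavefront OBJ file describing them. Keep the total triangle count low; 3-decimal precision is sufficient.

v -0.543 0.512 -1.091
v -0.098 0.971 -1.252
v 0.509 0.727 -0.27
v 0.063 0.268 -0.109
v -0.475 1.158 -0.973
v 0.132 0.914 0.009
v -0.892 0.966 -0.763
v -0.285 0.722 0.219
v -1.105 0.509 -0.745
v -0.498 0.264 0.237
v -0.989 0.053 -0.93
v -0.382 -0.191 0.052
v -0.612 -0.134 -1.209
v -0.005 -0.378 -0.227
v -0.195 0.058 -1.419
v 0.412 -0.186 -0.437
v 0.018 0.516 -1.437
v 0.625 0.271 -0.455
v -3.747 4.71 1.992
v -3.203 4.055 2.181
v -4.377 3.905 1.019
v -3.833 3.25 1.208
v -4.437 3.496 1.787
v -4.048 3.994 2.389
v -3.532 3.966 0.811
v -3.143 4.464 1.413
v -3.069 3.596 1.452
v -3.629 3.305 2.055
v -3.951 4.655 1.145
v -4.511 4.364 1.748
v -2.495 -4.316 -0.56
v -1.82 -4.212 -0.46
v -2.745 -3.644 0.44
v -1.89 -3.99 -0.627
v -2.065 -3.824 -0.783
v -2.314 -3.743 -0.899
v -2.595 -3.761 -0.958
v -2.858 -3.875 -0.947
v -3.058 -4.065 -0.869
v -3.161 -4.299 -0.738
v -3.149 -4.535 -0.576
v -3.023 -4.734 -0.412
v -2.807 -4.86 -0.272
v -2.536 -4.892 -0.183
v -2.258 -4.825 -0.159
v -2.021 -4.669 -0.204
v -1.866 -4.453 -0.31
v 2.53 -1.422 0.386
v 2.992 -1.093 0.438
v 2.433 -0.529 1.827
v 1.97 -0.858 1.774
v 2.746 -0.909 0.264
v 2.187 -0.345 1.653
v 2.418 -0.921 0.137
v 1.859 -0.357 1.526
v 2.132 -1.125 0.105
v 1.573 -0.561 1.494
v 1.998 -1.442 0.18
v 1.439 -0.878 1.569
v 2.067 -1.751 0.333
v 1.508 -1.187 1.722
v 2.313 -1.935 0.507
v 1.754 -1.371 1.896
v 2.641 -1.923 0.634
v 2.082 -1.359 2.023
v 2.927 -1.719 0.666
v 2.368 -1.155 2.055
v 3.061 -1.402 0.591
v 2.502 -0.838 1.98
f 2 1 5
f 2 5 3
f 3 5 6
f 3 6 4
f 5 1 7
f 5 7 6
f 6 7 8
f 6 8 4
f 7 1 9
f 7 9 8
f 8 9 10
f 8 10 4
f 9 1 11
f 9 11 10
f 10 11 12
f 10 12 4
f 11 1 13
f 11 13 12
f 12 13 14
f 12 14 4
f 13 1 15
f 13 15 14
f 14 15 16
f 14 16 4
f 15 1 17
f 15 17 16
f 16 17 18
f 16 18 4
f 17 1 2
f 17 2 18
f 18 2 3
f 18 3 4
f 19 30 24
f 19 24 20
f 19 20 26
f 19 26 29
f 19 29 30
f 20 24 28
f 24 30 23
f 30 29 21
f 29 26 25
f 26 20 27
f 22 28 23
f 22 23 21
f 22 21 25
f 22 25 27
f 22 27 28
f 23 28 24
f 21 23 30
f 25 21 29
f 27 25 26
f 28 27 20
f 32 31 34
f 32 34 33
f 34 31 35
f 34 35 33
f 35 31 36
f 35 36 33
f 36 31 37
f 36 37 33
f 37 31 38
f 37 38 33
f 38 31 39
f 38 39 33
f 39 31 40
f 39 40 33
f 40 31 41
f 40 41 33
f 41 31 42
f 41 42 33
f 42 31 43
f 42 43 33
f 43 31 44
f 43 44 33
f 44 31 45
f 44 45 33
f 45 31 46
f 45 46 33
f 46 31 47
f 46 47 33
f 47 31 32
f 47 32 33
f 49 48 52
f 49 52 50
f 50 52 53
f 50 53 51
f 52 48 54
f 52 54 53
f 53 54 55
f 53 55 51
f 54 48 56
f 54 56 55
f 55 56 57
f 55 57 51
f 56 48 58
f 56 58 57
f 57 58 59
f 57 59 51
f 58 48 60
f 58 60 59
f 59 60 61
f 59 61 51
f 60 48 62
f 60 62 61
f 61 62 63
f 61 63 51
f 62 48 64
f 62 64 63
f 63 64 65
f 63 65 51
f 64 48 66
f 64 66 65
f 65 66 67
f 65 67 51
f 66 48 68
f 66 68 67
f 67 68 69
f 67 69 51
f 68 48 49
f 68 49 69
f 69 49 50
f 69 50 51



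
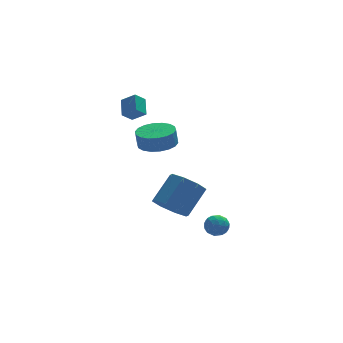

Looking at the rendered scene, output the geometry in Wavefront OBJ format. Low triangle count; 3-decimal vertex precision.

v -0.318 2.626 3.367
v 0.316 2.126 3.923
v -0.088 3.605 3.985
v 0.546 3.105 4.541
v 0.294 2.815 2.839
v 0.928 2.315 3.395
v 0.524 3.794 3.457
v 1.158 3.294 4.013
v 4.028 -0.777 -3.957
v 4.368 -1.154 -3.438
v 3.012 -1.286 -3.662
v 3.352 -1.663 -3.143
v 3.271 -0.945 -3.076
v 3.898 -0.63 -3.258
v 3.482 -1.81 -3.842
v 4.109 -1.495 -4.024
v 4.03 -1.792 -3.367
v 3.899 -1.257 -2.894
v 3.481 -1.183 -4.206
v 3.35 -0.648 -3.733
v 4.287 -0.921 -3.723
v 3.093 -1.519 -3.377
v 3.045 -1.097 -3.337
v 3.245 -1.319 -3.032
v 4.011 -0.613 -3.618
v 4.211 -0.834 -3.313
v 3.566 -0.712 -3.1
v 3.169 -1.606 -3.787
v 3.369 -1.827 -3.482
v 4.135 -1.121 -4.068
v 4.335 -1.343 -3.763
v 3.814 -1.728 -4
v 4.288 -1.517 -3.376
v 3.691 -1.816 -3.203
v 3.767 -1.903 -3.614
v 4.136 -1.718 -3.721
v 4.211 -1.203 -3.098
v 3.614 -1.502 -2.925
v 3.567 -1.08 -2.886
v 3.936 -0.895 -2.993
v 4.013 -1.578 -3.056
v 3.766 -0.938 -4.175
v 3.169 -1.237 -4.002
v 3.444 -1.545 -4.107
v 3.813 -1.36 -4.214
v 3.689 -0.624 -3.897
v 3.092 -0.923 -3.724
v 3.244 -0.722 -3.379
v 3.613 -0.537 -3.486
v 3.367 -0.862 -4.044
v 1.685 2.814 0.803
v 2.777 2.875 0.923
v 2.666 2.908 1.916
v 1.575 2.846 1.797
v 2.644 3.345 0.893
v 2.534 3.378 1.886
v 2.322 3.71 0.845
v 2.211 3.743 1.838
v 1.873 3.897 0.788
v 1.762 3.93 1.782
v 1.387 3.87 0.735
v 1.276 3.903 1.728
v 0.96 3.634 0.695
v 0.849 3.666 1.689
v 0.677 3.235 0.677
v 0.566 3.268 1.67
v 0.594 2.752 0.684
v 0.483 2.785 1.677
v 0.726 2.282 0.714
v 0.616 2.315 1.707
v 1.049 1.917 0.762
v 0.938 1.95 1.755
v 1.498 1.73 0.818
v 1.387 1.763 1.812
v 1.984 1.757 0.872
v 1.873 1.79 1.865
v 2.411 1.994 0.911
v 2.3 2.026 1.905
v 2.694 2.392 0.93
v 2.583 2.425 1.923
v 0.991 -1.757 -1.457
v 1.819 -1.847 -2.16
v 3.018 -1.074 -0.845
v 2.189 -0.983 -0.143
v 1.422 -1.117 -2.227
v 2.621 -0.343 -0.912
v 0.772 -0.761 -1.844
v 1.971 0.012 -0.529
v 0.25 -0.989 -1.234
v 1.449 -0.215 0.081
v 0.162 -1.666 -0.755
v 1.361 -0.893 0.56
v 0.559 -2.397 -0.688
v 1.758 -1.623 0.627
v 1.209 -2.752 -1.071
v 2.408 -1.979 0.244
v 1.731 -2.525 -1.681
v 2.93 -1.751 -0.366
f 2 4 1
f 5 2 1
f 1 4 3
f 3 5 1
f 2 8 4
f 6 2 5
f 6 8 2
f 4 8 3
f 7 5 3
f 3 8 7
f 7 6 5
f 8 6 7
f 9 46 25
f 46 20 49
f 25 49 14
f 46 49 25
f 9 25 21
f 25 14 26
f 21 26 10
f 25 26 21
f 9 21 30
f 21 10 31
f 30 31 16
f 21 31 30
f 9 30 42
f 30 16 45
f 42 45 19
f 30 45 42
f 9 42 46
f 42 19 50
f 46 50 20
f 42 50 46
f 10 26 37
f 26 14 40
f 37 40 18
f 26 40 37
f 14 49 27
f 49 20 48
f 27 48 13
f 49 48 27
f 20 50 47
f 50 19 43
f 47 43 11
f 50 43 47
f 19 45 44
f 45 16 32
f 44 32 15
f 45 32 44
f 16 31 36
f 31 10 33
f 36 33 17
f 31 33 36
f 12 38 24
f 38 18 39
f 24 39 13
f 38 39 24
f 12 24 22
f 24 13 23
f 22 23 11
f 24 23 22
f 12 22 29
f 22 11 28
f 29 28 15
f 22 28 29
f 12 29 34
f 29 15 35
f 34 35 17
f 29 35 34
f 12 34 38
f 34 17 41
f 38 41 18
f 34 41 38
f 13 39 27
f 39 18 40
f 27 40 14
f 39 40 27
f 11 23 47
f 23 13 48
f 47 48 20
f 23 48 47
f 15 28 44
f 28 11 43
f 44 43 19
f 28 43 44
f 17 35 36
f 35 15 32
f 36 32 16
f 35 32 36
f 18 41 37
f 41 17 33
f 37 33 10
f 41 33 37
f 52 51 55
f 52 55 53
f 53 55 56
f 53 56 54
f 55 51 57
f 55 57 56
f 56 57 58
f 56 58 54
f 57 51 59
f 57 59 58
f 58 59 60
f 58 60 54
f 59 51 61
f 59 61 60
f 60 61 62
f 60 62 54
f 61 51 63
f 61 63 62
f 62 63 64
f 62 64 54
f 63 51 65
f 63 65 64
f 64 65 66
f 64 66 54
f 65 51 67
f 65 67 66
f 66 67 68
f 66 68 54
f 67 51 69
f 67 69 68
f 68 69 70
f 68 70 54
f 69 51 71
f 69 71 70
f 70 71 72
f 70 72 54
f 71 51 73
f 71 73 72
f 72 73 74
f 72 74 54
f 73 51 75
f 73 75 74
f 74 75 76
f 74 76 54
f 75 51 77
f 75 77 76
f 76 77 78
f 76 78 54
f 77 51 79
f 77 79 78
f 78 79 80
f 78 80 54
f 79 51 52
f 79 52 80
f 80 52 53
f 80 53 54
f 82 81 85
f 82 85 83
f 83 85 86
f 83 86 84
f 85 81 87
f 85 87 86
f 86 87 88
f 86 88 84
f 87 81 89
f 87 89 88
f 88 89 90
f 88 90 84
f 89 81 91
f 89 91 90
f 90 91 92
f 90 92 84
f 91 81 93
f 91 93 92
f 92 93 94
f 92 94 84
f 93 81 95
f 93 95 94
f 94 95 96
f 94 96 84
f 95 81 97
f 95 97 96
f 96 97 98
f 96 98 84
f 97 81 82
f 97 82 98
f 98 82 83
f 98 83 84



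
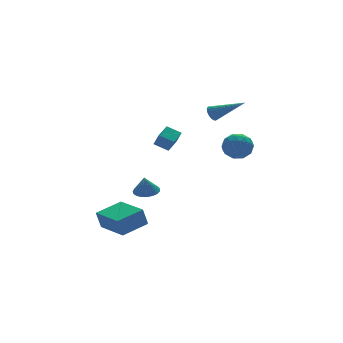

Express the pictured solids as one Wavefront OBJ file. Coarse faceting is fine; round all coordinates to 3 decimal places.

v -1.014 0.502 -1.758
v -0.467 0.006 -1.718
v -1.206 0.378 -0.682
v -0.319 0.269 -1.661
v -0.291 0.573 -1.621
v -0.387 0.864 -1.605
v -0.593 1.093 -1.615
v -0.871 1.22 -1.65
v -1.174 1.223 -1.703
v -1.449 1.101 -1.766
v -1.65 0.875 -1.828
v -1.74 0.585 -1.877
v -1.705 0.281 -1.906
v -1.55 0.015 -1.91
v -1.303 -0.167 -1.887
v -1.006 -0.233 -1.841
v -0.71 -0.172 -1.782
v 2.442 -1.611 1.421
v 3.079 -1.394 0.801
v 3.501 -2.046 2.359
v 4.138 -1.829 1.739
v 3.654 -1.169 2.147
v 2.999 -0.9 1.567
v 3.581 -2.54 1.593
v 2.926 -2.271 1.013
v 3.783 -1.968 0.908
v 3.828 -1.121 1.25
v 2.752 -2.319 1.91
v 2.797 -1.472 2.252
v 2.667 -1.464 1.029
v 3.913 -1.976 2.131
v 3.628 -1.588 2.371
v 4.002 -1.46 2.007
v 2.62 -1.174 1.479
v 2.995 -1.047 1.115
v 3.333 -0.914 1.906
v 3.585 -2.393 2.045
v 3.96 -2.266 1.681
v 2.578 -1.98 1.153
v 2.952 -1.852 0.789
v 3.247 -2.526 1.254
v 3.456 -1.674 0.727
v 4.079 -1.93 1.278
v 3.751 -2.348 1.192
v 3.366 -2.19 0.852
v 3.482 -1.176 0.928
v 4.105 -1.432 1.48
v 3.82 -1.044 1.719
v 3.435 -0.886 1.379
v 3.896 -1.514 0.991
v 2.475 -2.008 1.68
v 3.098 -2.264 2.232
v 3.145 -2.554 1.781
v 2.76 -2.396 1.441
v 2.501 -1.51 1.882
v 3.124 -1.766 2.433
v 3.214 -1.25 2.308
v 2.829 -1.092 1.968
v 2.684 -1.926 2.169
v -4.067 -2.974 -2.933
v -4.331 -2.925 -1.877
v -4.379 -0.996 -3.103
v -4.644 -0.947 -2.047
v -2.496 -2.693 -2.553
v -2.761 -2.644 -1.497
v -2.809 -0.715 -2.723
v -3.073 -0.666 -1.667
v 2.823 0.286 3.372
v 3.226 0.467 3.097
v 4.097 -1.006 4.388
v 3.227 0.593 3.255
v 3.166 0.672 3.432
v 3.054 0.693 3.6
v 2.906 0.652 3.732
v 2.746 0.555 3.81
v 2.597 0.417 3.822
v 2.483 0.26 3.764
v 2.42 0.106 3.647
v 2.419 -0.02 3.488
v 2.48 -0.099 3.312
v 2.592 -0.12 3.144
v 2.74 -0.079 3.011
v 2.9 0.018 2.933
v 3.049 0.155 2.922
v 3.163 0.313 2.979
v -2.405 -3.204 3.357
v -2.336 -3.648 4.113
v -1.652 -2.608 3.638
v -1.583 -3.053 4.394
v -1.837 -3.747 2.986
v -1.768 -4.192 3.742
v -1.084 -3.152 3.267
v -1.015 -3.596 4.023
f 2 1 4
f 2 4 3
f 4 1 5
f 4 5 3
f 5 1 6
f 5 6 3
f 6 1 7
f 6 7 3
f 7 1 8
f 7 8 3
f 8 1 9
f 8 9 3
f 9 1 10
f 9 10 3
f 10 1 11
f 10 11 3
f 11 1 12
f 11 12 3
f 12 1 13
f 12 13 3
f 13 1 14
f 13 14 3
f 14 1 15
f 14 15 3
f 15 1 16
f 15 16 3
f 16 1 17
f 16 17 3
f 17 1 2
f 17 2 3
f 18 55 34
f 55 29 58
f 34 58 23
f 55 58 34
f 18 34 30
f 34 23 35
f 30 35 19
f 34 35 30
f 18 30 39
f 30 19 40
f 39 40 25
f 30 40 39
f 18 39 51
f 39 25 54
f 51 54 28
f 39 54 51
f 18 51 55
f 51 28 59
f 55 59 29
f 51 59 55
f 19 35 46
f 35 23 49
f 46 49 27
f 35 49 46
f 23 58 36
f 58 29 57
f 36 57 22
f 58 57 36
f 29 59 56
f 59 28 52
f 56 52 20
f 59 52 56
f 28 54 53
f 54 25 41
f 53 41 24
f 54 41 53
f 25 40 45
f 40 19 42
f 45 42 26
f 40 42 45
f 21 47 33
f 47 27 48
f 33 48 22
f 47 48 33
f 21 33 31
f 33 22 32
f 31 32 20
f 33 32 31
f 21 31 38
f 31 20 37
f 38 37 24
f 31 37 38
f 21 38 43
f 38 24 44
f 43 44 26
f 38 44 43
f 21 43 47
f 43 26 50
f 47 50 27
f 43 50 47
f 22 48 36
f 48 27 49
f 36 49 23
f 48 49 36
f 20 32 56
f 32 22 57
f 56 57 29
f 32 57 56
f 24 37 53
f 37 20 52
f 53 52 28
f 37 52 53
f 26 44 45
f 44 24 41
f 45 41 25
f 44 41 45
f 27 50 46
f 50 26 42
f 46 42 19
f 50 42 46
f 61 63 60
f 64 61 60
f 60 63 62
f 62 64 60
f 61 67 63
f 65 61 64
f 65 67 61
f 63 67 62
f 66 64 62
f 62 67 66
f 66 65 64
f 67 65 66
f 69 68 71
f 69 71 70
f 71 68 72
f 71 72 70
f 72 68 73
f 72 73 70
f 73 68 74
f 73 74 70
f 74 68 75
f 74 75 70
f 75 68 76
f 75 76 70
f 76 68 77
f 76 77 70
f 77 68 78
f 77 78 70
f 78 68 79
f 78 79 70
f 79 68 80
f 79 80 70
f 80 68 81
f 80 81 70
f 81 68 82
f 81 82 70
f 82 68 83
f 82 83 70
f 83 68 84
f 83 84 70
f 84 68 85
f 84 85 70
f 85 68 69
f 85 69 70
f 87 89 86
f 90 87 86
f 86 89 88
f 88 90 86
f 87 93 89
f 91 87 90
f 91 93 87
f 89 93 88
f 92 90 88
f 88 93 92
f 92 91 90
f 93 91 92



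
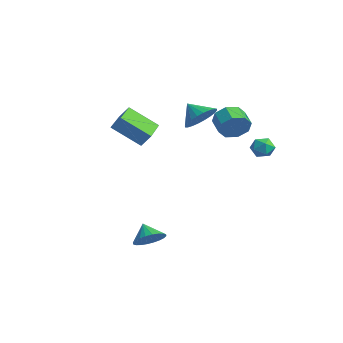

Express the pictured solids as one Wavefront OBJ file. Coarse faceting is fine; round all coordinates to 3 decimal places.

v 3.036 -3.711 -3.382
v 3.511 -4.162 -2.888
v 2.304 -3.689 -2.658
v 3.6 -3.865 -2.807
v 3.603 -3.545 -2.814
v 3.52 -3.251 -2.907
v 3.364 -3.026 -3.072
v 3.157 -2.906 -3.285
v 2.932 -2.909 -3.513
v 2.723 -3.033 -3.72
v 2.561 -3.261 -3.876
v 2.472 -3.558 -3.957
v 2.469 -3.877 -3.95
v 2.552 -4.172 -3.857
v 2.709 -4.396 -3.692
v 2.915 -4.517 -3.479
v 3.14 -4.514 -3.251
v 3.349 -4.39 -3.044
v -0.11 2.607 1.626
v 0.236 2.951 2.333
v -0.743 3.137 2.722
v -1.09 2.793 2.014
v 0.133 3.398 1.861
v -0.846 3.583 2.25
v -0.112 3.381 1.25
v -1.092 3.567 1.639
v -0.357 2.911 0.86
v -1.336 3.097 1.249
v -0.457 2.263 0.918
v -1.436 2.449 1.307
v -0.354 1.817 1.39
v -1.333 2.002 1.779
v -0.108 1.833 2.001
v -1.088 2.019 2.39
v 0.136 2.303 2.391
v -0.843 2.489 2.78
v -2.849 -2.811 1.684
v -2.557 -2.41 2.349
v -4.527 -1.516 1.639
v -4.235 -1.115 2.305
v -1.905 -1.625 0.555
v -1.613 -1.224 1.221
v -3.583 -0.33 0.511
v -3.291 0.071 1.176
v -2.858 2.223 1.439
v -2.181 1.634 1.88
v -3.682 1.877 2.241
v -2.131 1.968 2.076
v -2.191 2.34 2.175
v -2.353 2.695 2.161
v -2.592 2.978 2.038
v -2.871 3.146 1.824
v -3.149 3.173 1.551
v -3.382 3.056 1.261
v -3.535 2.812 0.998
v -3.586 2.478 0.802
v -3.525 2.105 0.703
v -3.364 1.751 0.717
v -3.125 1.468 0.84
v -2.845 1.3 1.054
v -2.568 1.272 1.328
v -2.335 1.39 1.618
v 1.941 3.286 1.468
v 2.417 3.392 1.004
v 1.523 2.488 0.856
v 1.999 2.594 0.392
v 2.164 2.333 0.99
v 2.422 2.826 1.368
v 1.518 3.054 0.492
v 1.776 3.547 0.87
v 2.155 3.249 0.401
v 2.555 2.803 0.709
v 1.385 3.077 1.151
v 1.785 2.631 1.459
f 2 1 4
f 2 4 3
f 4 1 5
f 4 5 3
f 5 1 6
f 5 6 3
f 6 1 7
f 6 7 3
f 7 1 8
f 7 8 3
f 8 1 9
f 8 9 3
f 9 1 10
f 9 10 3
f 10 1 11
f 10 11 3
f 11 1 12
f 11 12 3
f 12 1 13
f 12 13 3
f 13 1 14
f 13 14 3
f 14 1 15
f 14 15 3
f 15 1 16
f 15 16 3
f 16 1 17
f 16 17 3
f 17 1 18
f 17 18 3
f 18 1 2
f 18 2 3
f 20 19 23
f 20 23 21
f 21 23 24
f 21 24 22
f 23 19 25
f 23 25 24
f 24 25 26
f 24 26 22
f 25 19 27
f 25 27 26
f 26 27 28
f 26 28 22
f 27 19 29
f 27 29 28
f 28 29 30
f 28 30 22
f 29 19 31
f 29 31 30
f 30 31 32
f 30 32 22
f 31 19 33
f 31 33 32
f 32 33 34
f 32 34 22
f 33 19 35
f 33 35 34
f 34 35 36
f 34 36 22
f 35 19 20
f 35 20 36
f 36 20 21
f 36 21 22
f 38 40 37
f 41 38 37
f 37 40 39
f 39 41 37
f 38 44 40
f 42 38 41
f 42 44 38
f 40 44 39
f 43 41 39
f 39 44 43
f 43 42 41
f 44 42 43
f 46 45 48
f 46 48 47
f 48 45 49
f 48 49 47
f 49 45 50
f 49 50 47
f 50 45 51
f 50 51 47
f 51 45 52
f 51 52 47
f 52 45 53
f 52 53 47
f 53 45 54
f 53 54 47
f 54 45 55
f 54 55 47
f 55 45 56
f 55 56 47
f 56 45 57
f 56 57 47
f 57 45 58
f 57 58 47
f 58 45 59
f 58 59 47
f 59 45 60
f 59 60 47
f 60 45 61
f 60 61 47
f 61 45 62
f 61 62 47
f 62 45 46
f 62 46 47
f 63 74 68
f 63 68 64
f 63 64 70
f 63 70 73
f 63 73 74
f 64 68 72
f 68 74 67
f 74 73 65
f 73 70 69
f 70 64 71
f 66 72 67
f 66 67 65
f 66 65 69
f 66 69 71
f 66 71 72
f 67 72 68
f 65 67 74
f 69 65 73
f 71 69 70
f 72 71 64



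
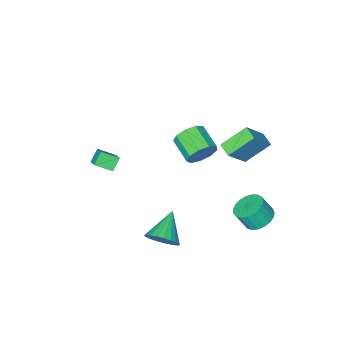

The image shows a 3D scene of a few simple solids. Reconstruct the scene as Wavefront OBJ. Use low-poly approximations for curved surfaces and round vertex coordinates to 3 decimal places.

v -2.939 2.8 3.845
v -1.641 2.922 5.322
v -2.788 3.612 3.645
v -1.491 3.734 5.123
v -1.629 2.286 2.737
v -0.332 2.408 4.215
v -1.479 3.098 2.538
v -0.181 3.22 4.015
v 2.147 -3.541 0.04
v 2.913 -4.201 0.568
v 2.431 -2.804 0.55
v 3.197 -3.464 1.078
v 2.763 -3.336 -0.598
v 3.529 -3.996 -0.07
v 3.047 -2.599 -0.088
v 3.813 -3.259 0.44
v -0.312 0.931 2.168
v 0.195 0.592 1.453
v -0.041 -0.869 1.976
v -0.548 -0.531 2.692
v 0.577 0.711 1.956
v 0.341 -0.75 2.48
v 0.543 0.933 2.559
v 0.307 -0.529 3.083
v 0.109 1.153 2.979
v -0.127 -0.308 3.502
v -0.522 1.269 3.019
v -0.758 -0.192 3.543
v -1.055 1.227 2.662
v -1.291 -0.234 3.185
v -1.24 1.046 2.073
v -1.476 -0.415 2.596
v -0.991 0.811 1.529
v -1.227 -0.65 2.052
v -0.424 0.632 1.284
v -0.66 -0.829 1.807
v 4.181 3.226 -0.639
v 4.85 2.768 -0.106
v 2.819 2.374 0.339
v 4.797 3.084 0.097
v 4.651 3.421 0.187
v 4.433 3.729 0.151
v 4.177 3.96 -0.005
v 3.922 4.079 -0.257
v 3.705 4.068 -0.567
v 3.562 3.929 -0.889
v 3.512 3.683 -1.172
v 3.564 3.367 -1.374
v 3.71 3.03 -1.464
v 3.928 2.723 -1.429
v 4.184 2.492 -1.273
v 4.44 2.373 -1.021
v 4.656 2.383 -0.71
v 4.8 2.522 -0.389
v -1.91 3.903 -2.199
v -1.052 3.939 -2.557
v -0.593 3.513 -1.499
v -1.45 3.477 -1.141
v -1.089 4.29 -2.4
v -0.629 3.865 -1.341
v -1.267 4.575 -2.208
v -0.807 4.149 -1.15
v -1.556 4.743 -2.015
v -1.097 4.317 -0.956
v -1.907 4.766 -1.853
v -1.447 4.34 -0.795
v -2.258 4.64 -1.751
v -1.799 4.214 -0.693
v -2.549 4.386 -1.727
v -2.089 3.96 -0.669
v -2.729 4.049 -1.785
v -2.27 3.623 -0.726
v -2.768 3.686 -1.914
v -2.308 3.261 -0.855
v -2.658 3.361 -2.092
v -2.199 2.936 -1.034
v -2.419 3.13 -2.289
v -1.959 2.704 -1.231
v -2.092 3.032 -2.471
v -1.632 2.606 -1.412
v -1.733 3.085 -2.605
v -1.274 2.659 -1.547
v -1.405 3.279 -2.669
v -0.945 2.853 -1.611
v -1.164 3.581 -2.652
v -0.705 3.155 -1.594
f 2 4 1
f 5 2 1
f 1 4 3
f 3 5 1
f 2 8 4
f 6 2 5
f 6 8 2
f 4 8 3
f 7 5 3
f 3 8 7
f 7 6 5
f 8 6 7
f 10 12 9
f 13 10 9
f 9 12 11
f 11 13 9
f 10 16 12
f 14 10 13
f 14 16 10
f 12 16 11
f 15 13 11
f 11 16 15
f 15 14 13
f 16 14 15
f 18 17 21
f 18 21 19
f 19 21 22
f 19 22 20
f 21 17 23
f 21 23 22
f 22 23 24
f 22 24 20
f 23 17 25
f 23 25 24
f 24 25 26
f 24 26 20
f 25 17 27
f 25 27 26
f 26 27 28
f 26 28 20
f 27 17 29
f 27 29 28
f 28 29 30
f 28 30 20
f 29 17 31
f 29 31 30
f 30 31 32
f 30 32 20
f 31 17 33
f 31 33 32
f 32 33 34
f 32 34 20
f 33 17 35
f 33 35 34
f 34 35 36
f 34 36 20
f 35 17 18
f 35 18 36
f 36 18 19
f 36 19 20
f 38 37 40
f 38 40 39
f 40 37 41
f 40 41 39
f 41 37 42
f 41 42 39
f 42 37 43
f 42 43 39
f 43 37 44
f 43 44 39
f 44 37 45
f 44 45 39
f 45 37 46
f 45 46 39
f 46 37 47
f 46 47 39
f 47 37 48
f 47 48 39
f 48 37 49
f 48 49 39
f 49 37 50
f 49 50 39
f 50 37 51
f 50 51 39
f 51 37 52
f 51 52 39
f 52 37 53
f 52 53 39
f 53 37 54
f 53 54 39
f 54 37 38
f 54 38 39
f 56 55 59
f 56 59 57
f 57 59 60
f 57 60 58
f 59 55 61
f 59 61 60
f 60 61 62
f 60 62 58
f 61 55 63
f 61 63 62
f 62 63 64
f 62 64 58
f 63 55 65
f 63 65 64
f 64 65 66
f 64 66 58
f 65 55 67
f 65 67 66
f 66 67 68
f 66 68 58
f 67 55 69
f 67 69 68
f 68 69 70
f 68 70 58
f 69 55 71
f 69 71 70
f 70 71 72
f 70 72 58
f 71 55 73
f 71 73 72
f 72 73 74
f 72 74 58
f 73 55 75
f 73 75 74
f 74 75 76
f 74 76 58
f 75 55 77
f 75 77 76
f 76 77 78
f 76 78 58
f 77 55 79
f 77 79 78
f 78 79 80
f 78 80 58
f 79 55 81
f 79 81 80
f 80 81 82
f 80 82 58
f 81 55 83
f 81 83 82
f 82 83 84
f 82 84 58
f 83 55 85
f 83 85 84
f 84 85 86
f 84 86 58
f 85 55 56
f 85 56 86
f 86 56 57
f 86 57 58



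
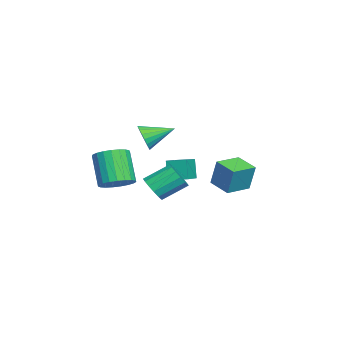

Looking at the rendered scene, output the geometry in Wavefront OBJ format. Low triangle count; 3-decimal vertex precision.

v -2.562 2.492 -1.605
v -2.284 2.838 0.119
v -1.513 3.484 -1.973
v -1.235 3.83 -0.249
v -1.425 1.31 -1.551
v -1.147 1.656 0.173
v -0.376 2.302 -1.919
v -0.098 2.648 -0.195
v -3.323 -2.604 1.105
v -2.873 -2.221 0.361
v -3.737 -0.856 1.755
v -3.242 -2.257 0.224
v -3.625 -2.354 0.24
v -3.955 -2.494 0.405
v -4.176 -2.653 0.691
v -4.25 -2.803 1.049
v -4.163 -2.919 1.417
v -3.931 -2.98 1.73
v -3.594 -2.977 1.936
v -3.209 -2.909 1.998
v -2.845 -2.788 1.905
v -2.563 -2.635 1.675
v -2.412 -2.477 1.345
v -2.419 -2.341 0.975
v -2.582 -2.25 0.627
v 4.093 -1.48 0.054
v 4.873 -1.112 -0.168
v 4.486 0.268 0.764
v 3.707 -0.1 0.986
v 4.578 -0.974 -0.494
v 4.192 0.406 0.438
v 4.154 -0.972 -0.674
v 3.768 0.409 0.258
v 3.713 -1.106 -0.658
v 3.327 0.275 0.274
v 3.375 -1.34 -0.452
v 2.988 0.041 0.48
v 3.228 -1.612 -0.11
v 2.842 -0.231 0.822
v 3.314 -1.848 0.276
v 2.927 -0.468 1.208
v 3.608 -1.986 0.602
v 3.222 -0.606 1.534
v 4.032 -1.989 0.782
v 3.646 -0.608 1.714
v 4.473 -1.855 0.766
v 4.087 -0.474 1.698
v 4.812 -1.621 0.56
v 4.425 -0.24 1.492
v 4.958 -1.349 0.218
v 4.572 0.032 1.15
v -3.382 -0.749 -2.103
v -3.851 -0.876 -0.779
v -3.133 0.428 -1.901
v -3.601 0.301 -0.578
v -1.919 -1.141 -1.622
v -2.387 -1.268 -0.299
v -1.669 0.036 -1.421
v -2.138 -0.091 -0.097
v 3.896 -3.382 0.32
v 4.752 -3.282 0.883
v 3.621 -3.718 2.683
v 2.764 -3.818 2.12
v 4.599 -2.882 0.883
v 3.468 -3.319 2.683
v 4.323 -2.569 0.786
v 3.192 -3.005 2.586
v 3.974 -2.396 0.609
v 2.843 -2.833 2.408
v 3.611 -2.394 0.381
v 2.48 -2.83 2.181
v 3.297 -2.562 0.143
v 2.166 -2.999 1.943
v 3.087 -2.872 -0.064
v 1.956 -3.309 1.735
v 3.017 -3.271 -0.205
v 1.886 -3.707 1.594
v 3.098 -3.688 -0.255
v 1.967 -4.125 1.544
v 3.318 -4.053 -0.206
v 2.186 -4.489 1.594
v 3.637 -4.301 -0.065
v 2.506 -4.738 1.734
v 4.001 -4.391 0.142
v 2.87 -4.827 1.941
v 4.347 -4.306 0.38
v 3.216 -4.742 2.179
v 4.615 -4.061 0.607
v 3.484 -4.498 2.407
v 4.758 -3.699 0.785
v 3.627 -4.135 2.585
f 2 4 1
f 5 2 1
f 1 4 3
f 3 5 1
f 2 8 4
f 6 2 5
f 6 8 2
f 4 8 3
f 7 5 3
f 3 8 7
f 7 6 5
f 8 6 7
f 10 9 12
f 10 12 11
f 12 9 13
f 12 13 11
f 13 9 14
f 13 14 11
f 14 9 15
f 14 15 11
f 15 9 16
f 15 16 11
f 16 9 17
f 16 17 11
f 17 9 18
f 17 18 11
f 18 9 19
f 18 19 11
f 19 9 20
f 19 20 11
f 20 9 21
f 20 21 11
f 21 9 22
f 21 22 11
f 22 9 23
f 22 23 11
f 23 9 24
f 23 24 11
f 24 9 25
f 24 25 11
f 25 9 10
f 25 10 11
f 27 26 30
f 27 30 28
f 28 30 31
f 28 31 29
f 30 26 32
f 30 32 31
f 31 32 33
f 31 33 29
f 32 26 34
f 32 34 33
f 33 34 35
f 33 35 29
f 34 26 36
f 34 36 35
f 35 36 37
f 35 37 29
f 36 26 38
f 36 38 37
f 37 38 39
f 37 39 29
f 38 26 40
f 38 40 39
f 39 40 41
f 39 41 29
f 40 26 42
f 40 42 41
f 41 42 43
f 41 43 29
f 42 26 44
f 42 44 43
f 43 44 45
f 43 45 29
f 44 26 46
f 44 46 45
f 45 46 47
f 45 47 29
f 46 26 48
f 46 48 47
f 47 48 49
f 47 49 29
f 48 26 50
f 48 50 49
f 49 50 51
f 49 51 29
f 50 26 27
f 50 27 51
f 51 27 28
f 51 28 29
f 53 55 52
f 56 53 52
f 52 55 54
f 54 56 52
f 53 59 55
f 57 53 56
f 57 59 53
f 55 59 54
f 58 56 54
f 54 59 58
f 58 57 56
f 59 57 58
f 61 60 64
f 61 64 62
f 62 64 65
f 62 65 63
f 64 60 66
f 64 66 65
f 65 66 67
f 65 67 63
f 66 60 68
f 66 68 67
f 67 68 69
f 67 69 63
f 68 60 70
f 68 70 69
f 69 70 71
f 69 71 63
f 70 60 72
f 70 72 71
f 71 72 73
f 71 73 63
f 72 60 74
f 72 74 73
f 73 74 75
f 73 75 63
f 74 60 76
f 74 76 75
f 75 76 77
f 75 77 63
f 76 60 78
f 76 78 77
f 77 78 79
f 77 79 63
f 78 60 80
f 78 80 79
f 79 80 81
f 79 81 63
f 80 60 82
f 80 82 81
f 81 82 83
f 81 83 63
f 82 60 84
f 82 84 83
f 83 84 85
f 83 85 63
f 84 60 86
f 84 86 85
f 85 86 87
f 85 87 63
f 86 60 88
f 86 88 87
f 87 88 89
f 87 89 63
f 88 60 90
f 88 90 89
f 89 90 91
f 89 91 63
f 90 60 61
f 90 61 91
f 91 61 62
f 91 62 63

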